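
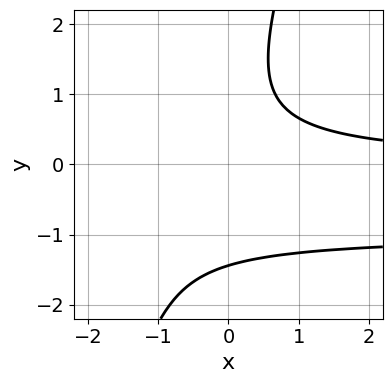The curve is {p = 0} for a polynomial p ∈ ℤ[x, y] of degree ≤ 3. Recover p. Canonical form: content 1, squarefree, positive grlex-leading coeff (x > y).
The degree is 3 — a generic line meets the curve in up to 3 points.
Reading off the gridlines: the curve avoids every integer x-axis point in the box.
These observations pin down the coefficients.

3*x*y^2 - y^3 + 3*x*y - 3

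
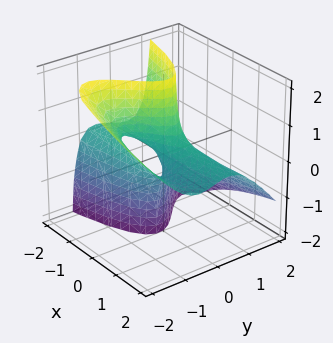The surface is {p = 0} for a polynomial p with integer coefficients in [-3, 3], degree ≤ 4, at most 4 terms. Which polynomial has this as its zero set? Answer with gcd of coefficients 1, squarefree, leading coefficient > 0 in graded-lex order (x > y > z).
First, degree: a generic line meets the surface in up to 3 points, so deg p = 3.
Next, checking where it meets the axes: it meets the y-axis at y = 0 (among the integer gridlines); every point of the z-axis in the box is on the surface; every point of the x-axis in the box is on the surface.
Finally, solving for integer coefficients yields p as stated.

3*y^3 + 3*y^2*z + 3*x*z - 2*y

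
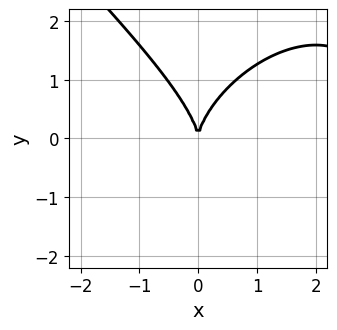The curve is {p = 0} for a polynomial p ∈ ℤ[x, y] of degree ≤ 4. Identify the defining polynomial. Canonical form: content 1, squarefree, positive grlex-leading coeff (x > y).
Degree: a generic line meets the curve in up to 3 points, so deg p = 3.
From the axis intercepts and sections: it meets the y-axis at y = 0 (among the integer gridlines); it meets the x-axis at x = 0 (among the integer gridlines).
These observations pin down the coefficients.

x^3 + y^3 - 3*x^2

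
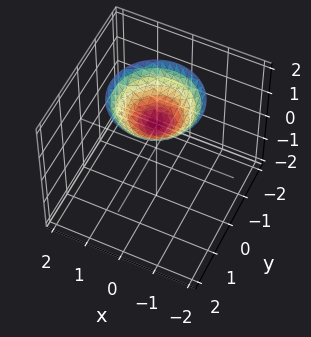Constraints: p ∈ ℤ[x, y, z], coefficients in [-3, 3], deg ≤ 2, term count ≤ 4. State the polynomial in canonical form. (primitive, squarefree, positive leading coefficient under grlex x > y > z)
2*x^2 + 2*y^2 - 3*z + 3

(a) The degree is 2 — a generic line meets the surface in up to 2 points.
(b) Symmetry: the surface is invariant under rotation about z: p = q(x² + y², z).
(c) Reading off the gridlines: no y-intercept at any integer in the box; it misses every integer gridline on the x-axis; a circular section at z = 2 has radius between 1 and 2; one z-axis crossing is at z = 1.
(d) Solving for integer coefficients yields p as stated.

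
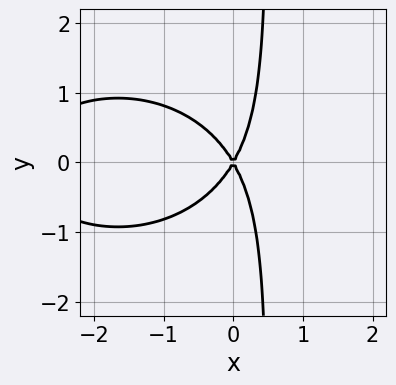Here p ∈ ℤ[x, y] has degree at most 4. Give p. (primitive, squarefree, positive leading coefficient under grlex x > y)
x^3 + 2*x*y^2 + 3*x^2 - y^2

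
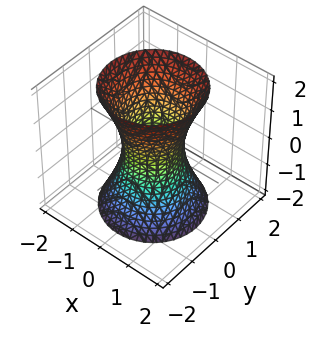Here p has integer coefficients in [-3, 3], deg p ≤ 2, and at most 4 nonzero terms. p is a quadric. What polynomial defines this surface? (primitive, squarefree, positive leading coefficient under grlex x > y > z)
3*x^2 + 3*y^2 - z^2 - 2

(a) Degree: one connected sheet with a waist; a quadric, so deg p = 2.
(b) Symmetries: rotational symmetry about the z-axis ⇒ p depends on x, y only through x² + y²; it's symmetric under z → −z, forcing even powers of z.
(c) Against the integer gridlines: a circular section at z = -2 has radius between 1 and 2; no z-intercept at any integer in the box.
(d) Assembling these constraints gives the stated polynomial.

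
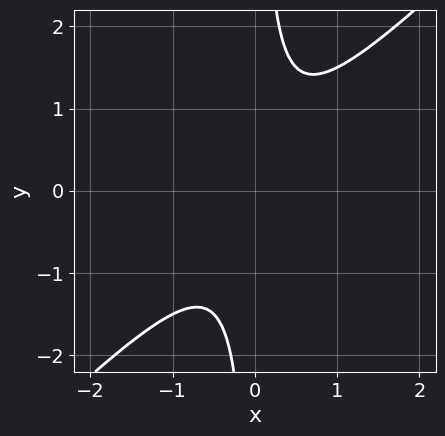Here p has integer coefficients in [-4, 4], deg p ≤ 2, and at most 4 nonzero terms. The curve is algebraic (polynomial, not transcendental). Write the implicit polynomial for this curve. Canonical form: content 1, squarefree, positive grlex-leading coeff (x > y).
2*x^2 - 2*x*y + 1

(a) deg p = 2. No degree-1 curve has this shape.
(b) Checking where it meets the axes: no y-intercept at any integer in the box; the curve avoids every integer x-axis point in the box.
(c) Together with the visible shape, these determine p as stated.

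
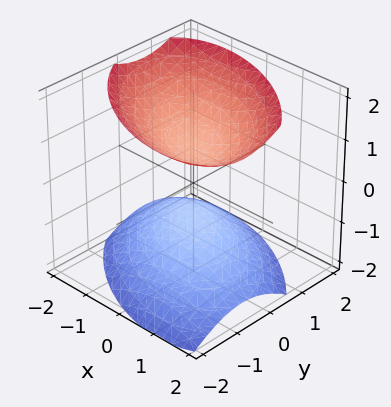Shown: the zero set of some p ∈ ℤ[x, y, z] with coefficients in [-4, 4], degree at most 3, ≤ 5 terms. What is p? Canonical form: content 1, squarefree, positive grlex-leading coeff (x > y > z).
2*x^2 + 2*x*y + 3*y^2 - 3*z^2 + 2

1. The picture has 2 separate pieces. Treating them together as one polynomial.
2. deg p = 2. A generic line meets the surface in up to 2 points.
3. Against the integer gridlines: the surface avoids every integer y-axis point in the box; no x-intercept at any integer in the box.
4. Fitting integer coefficients to these (and the overall shape) gives p.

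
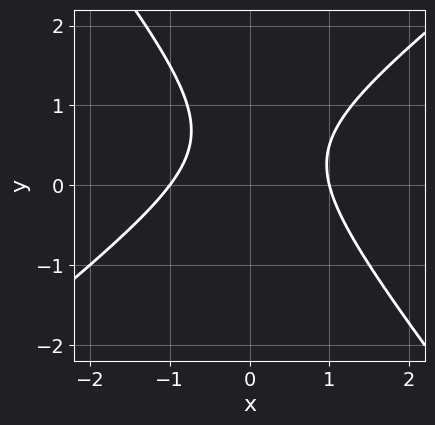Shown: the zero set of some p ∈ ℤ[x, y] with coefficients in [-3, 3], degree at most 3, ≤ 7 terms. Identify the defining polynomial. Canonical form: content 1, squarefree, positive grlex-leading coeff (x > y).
First, degree: no degree-1 curve has this shape, so deg p = 2.
Then, from the axis intercepts and sections: the curve avoids every integer y-axis point in the box; the x-axis gridline crossings are at x ∈ {-1, 1}.
Finally, solving for integer coefficients yields p as stated.

2*x^2 - x*y - 2*y^2 + 2*y - 2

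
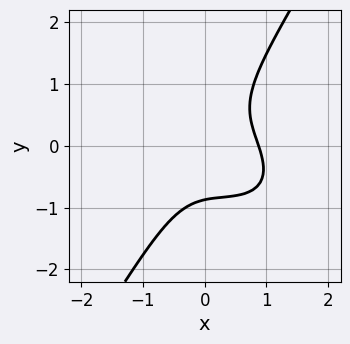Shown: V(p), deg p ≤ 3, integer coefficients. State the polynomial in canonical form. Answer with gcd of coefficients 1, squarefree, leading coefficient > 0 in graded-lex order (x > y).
3*x^3 + 3*x^2*y + 2*x*y^2 - 3*y^3 - 2

(a) The degree is 3 — the shape is more complex than any degree-2 curve.
(b) Solving for integer coefficients yields p as stated.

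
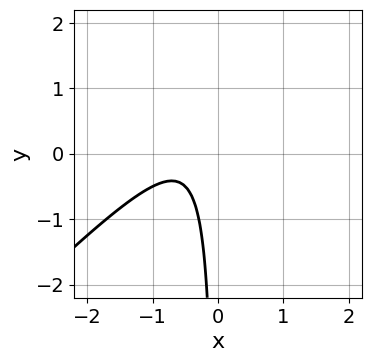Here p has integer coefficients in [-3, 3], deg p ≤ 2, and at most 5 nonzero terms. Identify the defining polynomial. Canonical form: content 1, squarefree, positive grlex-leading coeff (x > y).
(a) The degree is 2 — no degree-1 curve has this shape.
(b) Checking where it meets the axes: no x-intercept at any integer in the box; no y-intercept at any integer in the box.
(c) Solving for integer coefficients yields p as stated.

2*x^2 - 2*x*y + 2*x + 1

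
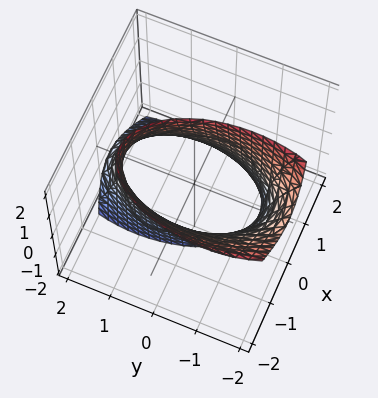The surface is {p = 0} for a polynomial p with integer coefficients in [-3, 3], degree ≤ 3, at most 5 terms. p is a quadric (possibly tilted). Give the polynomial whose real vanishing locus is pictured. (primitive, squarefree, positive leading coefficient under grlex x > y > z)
First, the degree is 2 — the shape is more complex than any degree-1 surface.
Next, checking where it meets the axes: among the integer gridlines, it crosses the x-axis at x ∈ {-1, 1}; no z-intercept at any integer in the box.
Finally, putting this together gives p.

3*x^2 + 2*x*z + y^2 + y*z - 3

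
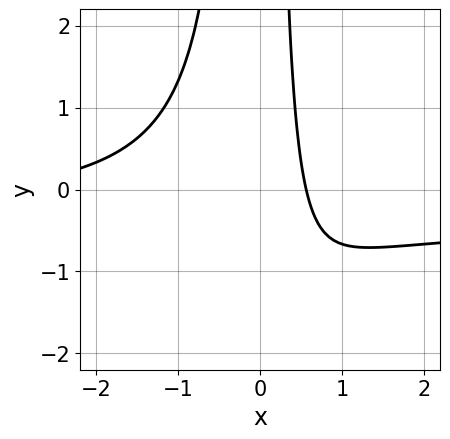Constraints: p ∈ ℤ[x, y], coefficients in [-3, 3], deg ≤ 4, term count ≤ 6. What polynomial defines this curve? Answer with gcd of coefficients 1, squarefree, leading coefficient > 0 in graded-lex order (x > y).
3*x^2*y + x^2 + 3*x - 2

(a) deg p = 3. The shape is more complex than any degree-2 curve.
(b) Observable constraints: the curve avoids every integer y-axis point in the box.
(c) Matching integer coefficients to the picture gives p.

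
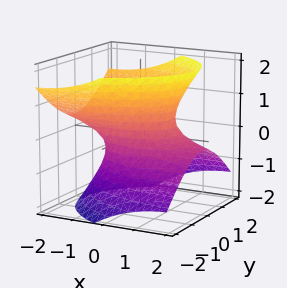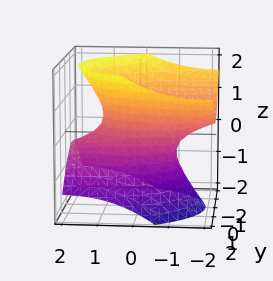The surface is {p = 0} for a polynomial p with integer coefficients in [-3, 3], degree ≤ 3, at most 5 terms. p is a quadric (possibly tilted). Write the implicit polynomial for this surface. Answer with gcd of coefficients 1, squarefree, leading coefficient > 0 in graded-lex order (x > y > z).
x^2 + 3*x*z + 3*y^2 - 3*z^2 - 2

(a) deg p = 2. The shape is more complex than any degree-1 surface.
(b) Reading off the gridlines: the surface avoids every integer z-axis point in the box.
(c) Putting this together gives p.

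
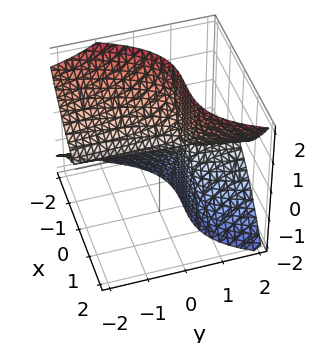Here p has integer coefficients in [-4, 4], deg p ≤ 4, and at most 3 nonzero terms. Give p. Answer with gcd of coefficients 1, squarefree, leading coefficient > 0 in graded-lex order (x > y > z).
2*x^3 - 3*y*z^2 + 2*z^2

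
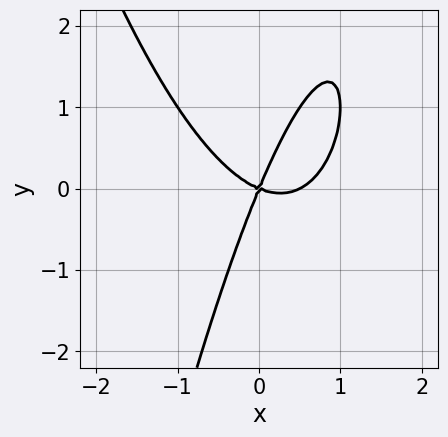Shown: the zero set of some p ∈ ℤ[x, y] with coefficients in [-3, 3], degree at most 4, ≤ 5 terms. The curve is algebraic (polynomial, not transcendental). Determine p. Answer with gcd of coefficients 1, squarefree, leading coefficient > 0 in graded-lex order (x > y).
First, degree: no degree-2 curve has this shape, so deg p = 3.
Next, from the axis intercepts and sections: it crosses the y-axis at the gridline y = 0; it meets the x-axis at x = 0 (among the integer gridlines).
Finally, assembling these constraints gives the stated polynomial.

2*x^3 - x^2 - 2*x*y + y^2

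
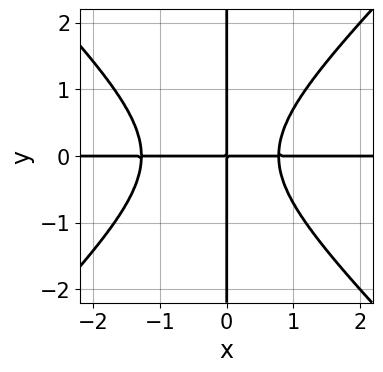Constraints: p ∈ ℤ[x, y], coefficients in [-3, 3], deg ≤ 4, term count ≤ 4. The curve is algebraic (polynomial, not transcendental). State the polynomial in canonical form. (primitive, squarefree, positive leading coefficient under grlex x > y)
2*x^3*y - 2*x*y^3 + x^2*y - 2*x*y

First, the degree is 4 — no degree-3 curve has this shape.
Next, from the visible intercepts: the visible y-axis segment lies entirely on the curve; the visible x-axis segment lies entirely on the curve.
Finally, these observations pin down the coefficients.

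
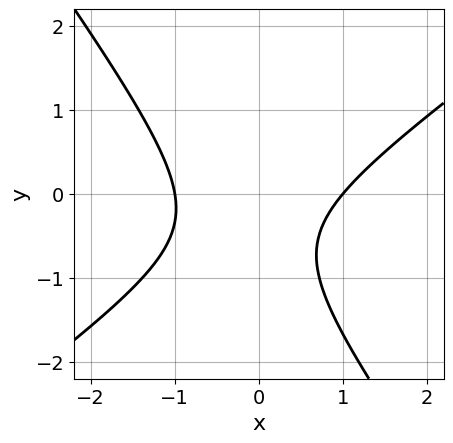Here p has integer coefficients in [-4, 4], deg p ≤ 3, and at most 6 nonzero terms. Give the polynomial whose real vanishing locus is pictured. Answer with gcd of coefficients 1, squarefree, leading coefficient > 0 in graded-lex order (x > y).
First, deg p = 2.
Next, against the integer gridlines: among the integer gridlines, it crosses the x-axis at x ∈ {-1, 1}; the curve avoids every integer y-axis point in the box.
Finally, together with the visible shape, these determine p as stated.

3*x^2 - 2*x*y - 3*y^2 - 3*y - 3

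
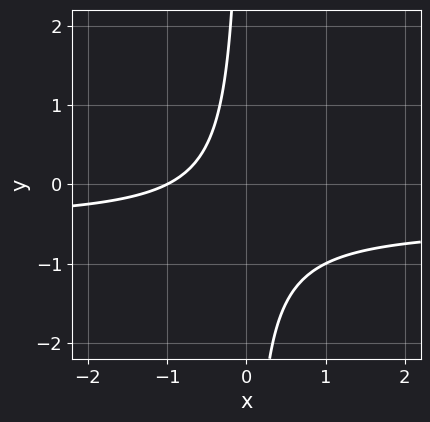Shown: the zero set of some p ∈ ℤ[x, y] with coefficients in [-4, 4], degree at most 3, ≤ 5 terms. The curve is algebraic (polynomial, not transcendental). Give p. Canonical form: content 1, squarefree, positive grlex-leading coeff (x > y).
2*x*y + x + 1

First, deg p = 2. A generic line meets the curve in up to 2 points.
Next, from the axis intercepts and sections: it meets the x-axis at x = -1 (among the integer gridlines); it misses every integer gridline on the y-axis.
Finally, these observations pin down the coefficients.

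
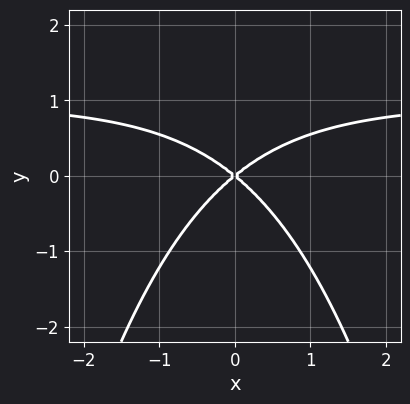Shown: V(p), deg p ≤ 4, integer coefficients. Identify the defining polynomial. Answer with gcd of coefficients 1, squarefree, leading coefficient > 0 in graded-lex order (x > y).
2*x^2*y - 2*x^2 + 3*y^2

The degree is 3 — a generic line meets the curve in up to 3 points.
Symmetries: the x ↦ −x reflection is a symmetry, so x appears only in even powers.
From the visible intercepts: one x-axis crossing is at x = 0; it meets the y-axis at y = 0 (among the integer gridlines).
Assembling these constraints gives the stated polynomial.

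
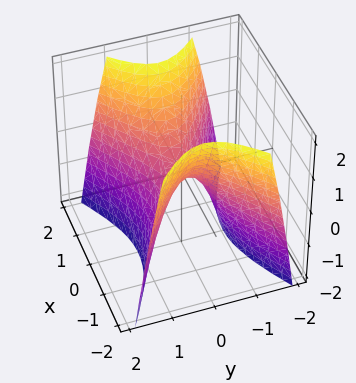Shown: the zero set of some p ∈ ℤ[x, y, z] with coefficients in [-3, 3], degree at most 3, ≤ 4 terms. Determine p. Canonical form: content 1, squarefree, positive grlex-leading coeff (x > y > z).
deg p = 2.
Symmetries: mirror symmetry x ↦ −x ⇒ only even powers of x; mirror symmetry y ↦ −y ⇒ only even powers of y.
Observable constraints: it crosses the z-axis at the gridline z = 0; it meets the x-axis at x = 0 (among the integer gridlines); one y-axis crossing is at y = 0.
These observations pin down the coefficients.

x^2 - 2*y^2 - z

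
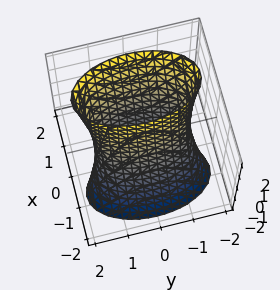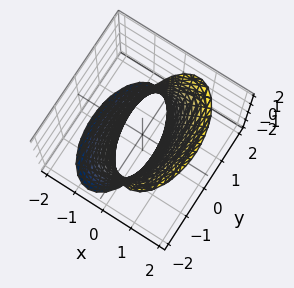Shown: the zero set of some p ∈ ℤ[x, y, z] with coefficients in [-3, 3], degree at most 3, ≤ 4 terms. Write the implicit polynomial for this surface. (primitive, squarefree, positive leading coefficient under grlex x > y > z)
3*x^2 - 2*x*z + y^2 - 2

(a) deg p = 2.
(b) From the visible intercepts: the surface avoids every integer z-axis point in the box.
(c) Together with the visible shape, these determine p as stated.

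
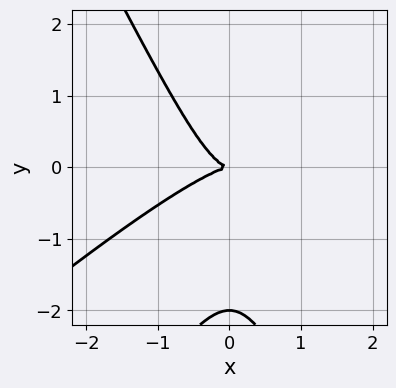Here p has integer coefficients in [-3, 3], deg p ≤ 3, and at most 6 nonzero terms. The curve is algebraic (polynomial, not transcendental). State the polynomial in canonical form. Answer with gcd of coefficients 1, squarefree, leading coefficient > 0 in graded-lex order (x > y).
2*x^3 - 3*x^2*y + y^3 + 2*y^2

(a) The degree is 3 — no degree-2 curve has this shape.
(b) Observable constraints: it meets the x-axis at x = 0 (among the integer gridlines); the y-axis gridline crossings are at y ∈ {-2, 0}.
(c) Together with the visible shape, these determine p as stated.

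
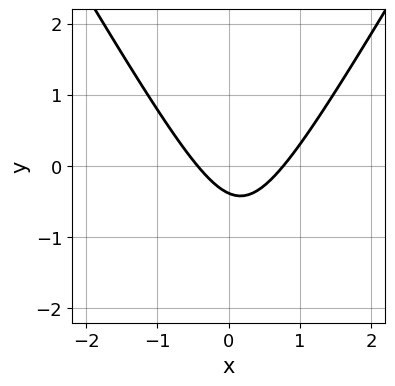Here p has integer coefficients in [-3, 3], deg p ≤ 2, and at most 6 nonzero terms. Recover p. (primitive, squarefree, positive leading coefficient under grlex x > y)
3*x^2 - y^2 - x - 3*y - 1

The degree is 2 — a generic line meets the curve in up to 2 points.
Matching integer coefficients to the picture gives p.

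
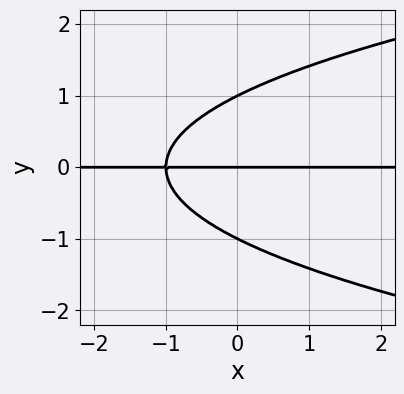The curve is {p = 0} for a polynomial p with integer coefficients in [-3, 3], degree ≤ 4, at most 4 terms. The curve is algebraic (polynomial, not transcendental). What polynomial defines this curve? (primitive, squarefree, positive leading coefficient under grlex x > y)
y^3 - x*y - y

First, the degree is 3 — the shape is more complex than any degree-2 curve.
Then, checking where it meets the axes: the visible x-axis segment lies entirely on the curve; among the integer gridlines, it crosses the y-axis at y ∈ {-1, 0, 1}.
Finally, the integer polynomial consistent with all of this is the stated p.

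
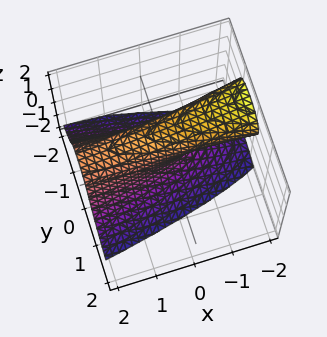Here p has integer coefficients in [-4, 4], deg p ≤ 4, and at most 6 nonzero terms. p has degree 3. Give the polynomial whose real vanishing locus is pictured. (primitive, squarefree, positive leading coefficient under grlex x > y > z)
First, degree: a generic line meets the surface in up to 3 points, so deg p = 3.
Next, checking where it meets the axes: every point of the x-axis in the box is on the surface; among the integer gridlines, it crosses the z-axis at z ∈ {-1, 0}; the y-axis gridline crossings are at y ∈ {-1, 0}.
Finally, assembling these constraints gives the stated polynomial.

z^3 + x*z + 3*y^2 + z^2 + 3*y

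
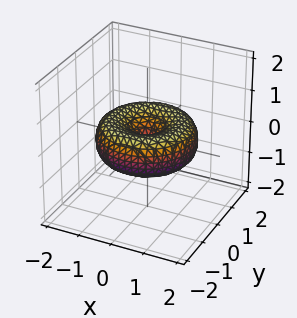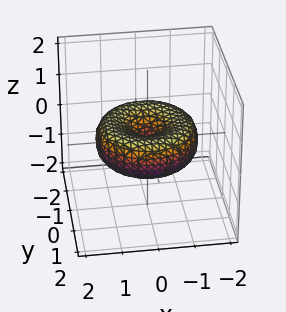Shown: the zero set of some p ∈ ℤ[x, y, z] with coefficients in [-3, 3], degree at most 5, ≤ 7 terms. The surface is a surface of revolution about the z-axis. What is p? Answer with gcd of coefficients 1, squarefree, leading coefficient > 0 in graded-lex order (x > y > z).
1. Degree: a generic line meets the surface in up to 4 points, so deg p = 4.
2. Symmetry: every cross-section ⟂ z is a circle, so x, y appear only via x² + y².
3. Against the integer gridlines: a circular section at z = 0 has radius between 1 and 2; one z-axis crossing is at z = 0.
4. Putting this together gives p.

x^4 + 2*x^2*y^2 + y^4 - 2*x^2 - 2*y^2 + 3*z^2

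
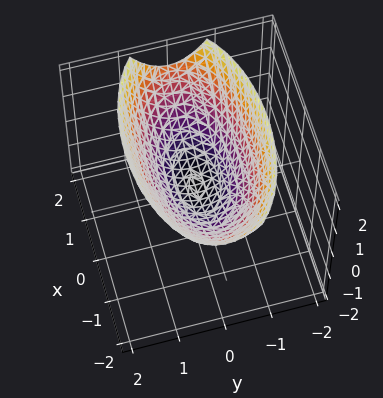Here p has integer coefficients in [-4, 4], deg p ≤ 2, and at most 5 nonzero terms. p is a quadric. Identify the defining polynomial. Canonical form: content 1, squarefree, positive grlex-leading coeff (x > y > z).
Degree: a single bowl opening along one axis; a quadric, so deg p = 2.
Symmetries: the x ↦ −x reflection is a symmetry, so x appears only in even powers; it's symmetric under y → −y, forcing even powers of y.
Reading off the gridlines: it meets the x-axis at x = 0 (among the integer gridlines); one z-axis crossing is at z = 0.
Putting this together gives p.

x^2 + 3*y^2 - 3*z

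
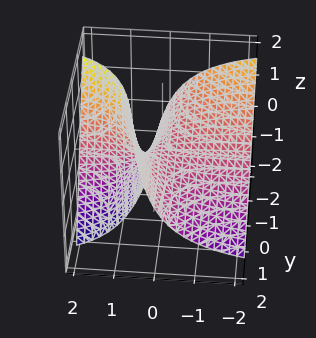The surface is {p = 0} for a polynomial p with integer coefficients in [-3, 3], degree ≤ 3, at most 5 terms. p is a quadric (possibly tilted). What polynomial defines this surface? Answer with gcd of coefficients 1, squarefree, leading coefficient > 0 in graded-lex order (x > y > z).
(a) deg p = 2. No degree-1 surface has this shape.
(b) Observable constraints: the visible y-axis segment lies entirely on the surface; one z-axis crossing is at z = 0; the visible x-axis segment lies entirely on the surface.
(c) Putting this together gives p.

x*y + x*z - z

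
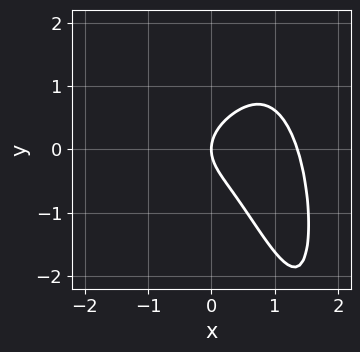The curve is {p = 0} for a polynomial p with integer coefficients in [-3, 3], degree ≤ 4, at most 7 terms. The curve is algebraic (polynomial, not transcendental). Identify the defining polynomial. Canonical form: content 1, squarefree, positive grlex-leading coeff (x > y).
3*x^4 - 3*x^3 + 2*x^2*y + 2*y^2 - 2*x

The degree is 4 — the shape is more complex than any degree-3 curve.
Checking where it meets the axes: it crosses the x-axis at the gridline x = 0; one y-axis crossing is at y = 0.
The integer polynomial consistent with all of this is the stated p.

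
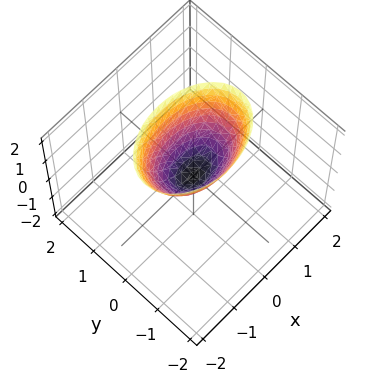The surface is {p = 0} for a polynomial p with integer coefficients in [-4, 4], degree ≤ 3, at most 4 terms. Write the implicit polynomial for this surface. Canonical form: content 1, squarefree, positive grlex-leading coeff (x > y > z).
First, the degree is 2 — a paraboloid; a quadric.
Next, symmetries: it's symmetric under x → −x, forcing even powers of x; mirror symmetry y ↦ −y ⇒ only even powers of y.
Next, from the visible intercepts: one x-axis crossing is at x = 0; it crosses the y-axis at the gridline y = 0.
Finally, together with the visible shape, these determine p as stated.

x^2 + 2*y^2 - z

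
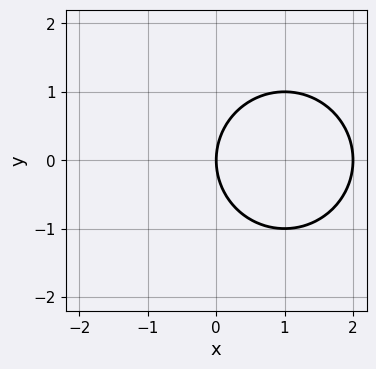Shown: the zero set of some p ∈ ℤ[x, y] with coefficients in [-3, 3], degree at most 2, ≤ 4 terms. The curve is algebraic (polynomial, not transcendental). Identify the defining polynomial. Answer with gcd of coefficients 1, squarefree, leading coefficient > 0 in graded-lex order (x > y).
x^2 + y^2 - 2*x

First, degree: a generic line meets the curve in up to 2 points, so deg p = 2.
Then, symmetries: mirror symmetry y ↦ −y ⇒ only even powers of y.
Then, from the axis intercepts and sections: the x-axis gridline crossings are at x ∈ {0, 2}; it crosses the y-axis at the gridline y = 0.
Finally, together with the visible shape, these determine p as stated.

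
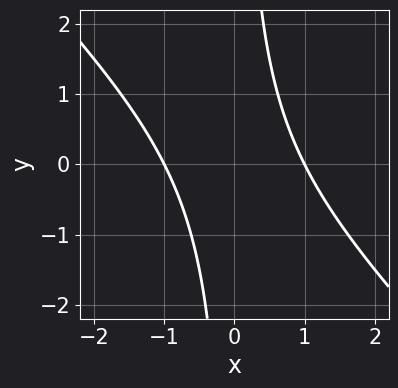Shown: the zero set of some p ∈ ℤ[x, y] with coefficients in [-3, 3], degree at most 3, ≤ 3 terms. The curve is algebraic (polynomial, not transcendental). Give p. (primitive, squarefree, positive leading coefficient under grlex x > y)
x^2 + x*y - 1

1. Degree: the shape is more complex than any degree-1 curve, so deg p = 2.
2. From the visible intercepts: among the integer gridlines, it crosses the x-axis at x ∈ {-1, 1}; no y-intercept at any integer in the box.
3. Solving for integer coefficients yields p as stated.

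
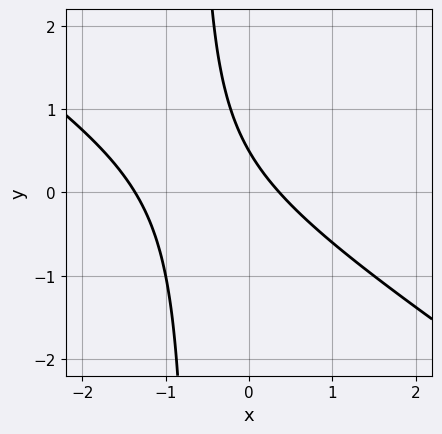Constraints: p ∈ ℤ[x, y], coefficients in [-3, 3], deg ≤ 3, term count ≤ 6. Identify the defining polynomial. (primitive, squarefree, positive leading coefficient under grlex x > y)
2*x^2 + 3*x*y + 2*x + 2*y - 1

1. Degree: the shape is more complex than any degree-1 curve, so deg p = 2.
2. Putting this together gives p.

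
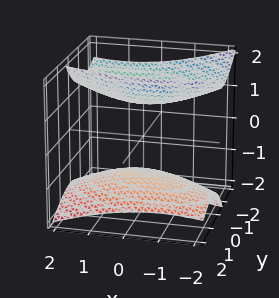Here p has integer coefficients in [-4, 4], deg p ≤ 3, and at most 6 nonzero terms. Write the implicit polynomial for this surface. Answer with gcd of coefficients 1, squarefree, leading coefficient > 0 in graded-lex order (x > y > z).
x^2 + x*y + 3*y^2 + 3*y*z - 3*z^2 + 3

First, I count 2 distinct pieces.
Then, deg p = 2.
Then, against the integer gridlines: the z-axis gridline crossings are at z ∈ {-1, 1}; it misses every integer gridline on the y-axis; no x-intercept at any integer in the box.
Finally, the integer polynomial consistent with all of this is the stated p.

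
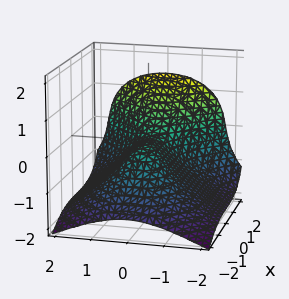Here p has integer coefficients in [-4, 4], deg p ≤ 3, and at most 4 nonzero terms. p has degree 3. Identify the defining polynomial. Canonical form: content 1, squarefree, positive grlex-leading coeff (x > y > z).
x^3 - 2*z^3 - 3*y^2 - 2*z

1. Degree: a generic line meets the surface in up to 3 points, so deg p = 3.
2. From the axis intercepts and sections: it crosses the y-axis at the gridline y = 0; it meets the z-axis at z = 0 (among the integer gridlines); it meets the x-axis at x = 0 (among the integer gridlines).
3. The integer polynomial consistent with all of this is the stated p.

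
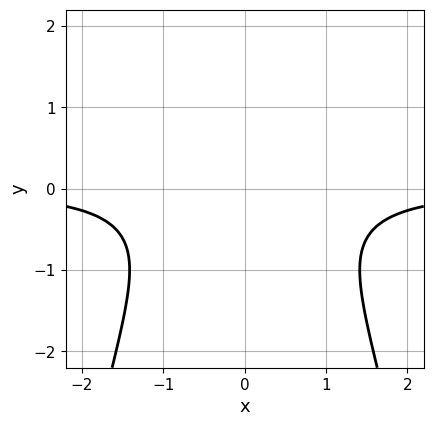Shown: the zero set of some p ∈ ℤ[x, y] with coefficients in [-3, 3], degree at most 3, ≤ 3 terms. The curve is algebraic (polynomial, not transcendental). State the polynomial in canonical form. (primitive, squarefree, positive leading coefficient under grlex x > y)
Degree: the shape is more complex than any degree-2 curve, so deg p = 3.
Symmetries: it's symmetric under x → −x, forcing even powers of x.
Reading off the gridlines: no x-intercept at any integer in the box; it misses every integer gridline on the y-axis.
Together with the visible shape, these determine p as stated.

x^2*y + y^2 + 1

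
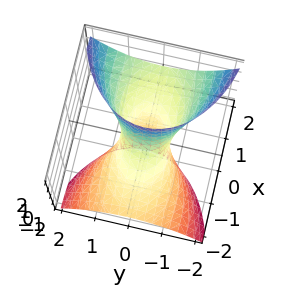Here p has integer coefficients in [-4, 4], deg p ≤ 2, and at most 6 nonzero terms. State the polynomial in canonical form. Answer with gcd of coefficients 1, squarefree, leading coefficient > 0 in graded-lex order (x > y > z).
x^2 - 3*x*z + 2*y^2 - 1

(a) The degree is 2 — the shape is more complex than any degree-1 surface.
(b) Checking where it meets the axes: among the integer gridlines, it crosses the x-axis at x ∈ {-1, 1}; the surface avoids every integer z-axis point in the box.
(c) Solving for integer coefficients yields p as stated.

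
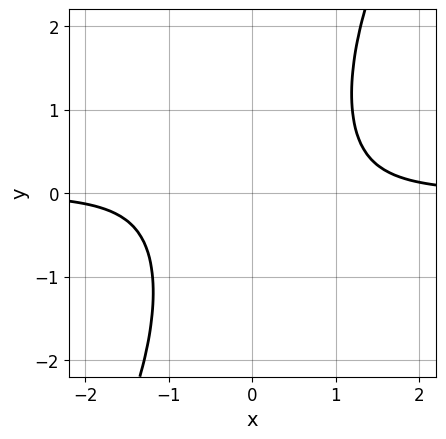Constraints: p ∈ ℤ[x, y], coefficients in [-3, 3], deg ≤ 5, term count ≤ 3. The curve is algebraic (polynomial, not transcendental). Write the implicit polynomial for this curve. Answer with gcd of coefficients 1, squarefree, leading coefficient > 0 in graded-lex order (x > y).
First, deg p = 4.
Next, against the integer gridlines: the curve avoids every integer y-axis point in the box; it misses every integer gridline on the x-axis.
Finally, assembling these constraints gives the stated polynomial.

2*x^3*y - x^2*y^2 - 2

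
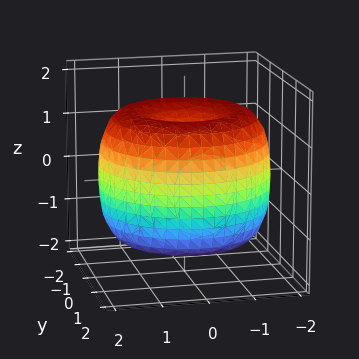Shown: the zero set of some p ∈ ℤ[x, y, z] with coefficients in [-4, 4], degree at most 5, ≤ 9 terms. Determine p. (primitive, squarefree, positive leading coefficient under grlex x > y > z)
x^4 + 2*x^2*y^2 + y^4 - 3*x^2 - 3*y^2 + 2*z^2 - 2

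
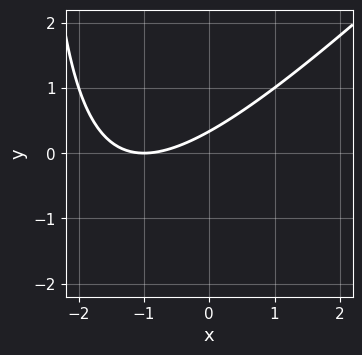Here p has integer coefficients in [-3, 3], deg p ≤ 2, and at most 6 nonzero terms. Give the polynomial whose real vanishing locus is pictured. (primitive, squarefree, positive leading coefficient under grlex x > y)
(a) Degree: the shape is more complex than any degree-1 curve, so deg p = 2.
(b) Observable constraints: it meets the x-axis at x = -1 (among the integer gridlines).
(c) The integer polynomial consistent with all of this is the stated p.

x^2 - x*y + 2*x - 3*y + 1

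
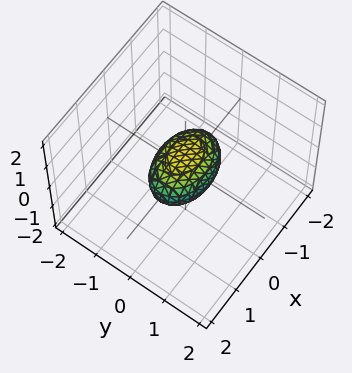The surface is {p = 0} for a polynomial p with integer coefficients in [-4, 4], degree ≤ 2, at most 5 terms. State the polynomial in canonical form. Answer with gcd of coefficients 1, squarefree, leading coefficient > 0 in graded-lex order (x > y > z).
First, deg p = 2.
Then, symmetries: mirror symmetry z ↦ −z ⇒ only even powers of z; it's symmetric under x → −x, forcing even powers of x; the y ↦ −y reflection is a symmetry, so y appears only in even powers.
Next, from the axis intercepts and sections: among the integer gridlines, it crosses the x-axis at x ∈ {-1, 1}.
Finally, matching integer coefficients to the picture gives p.

x^2 + 2*y^2 + 2*z^2 - 1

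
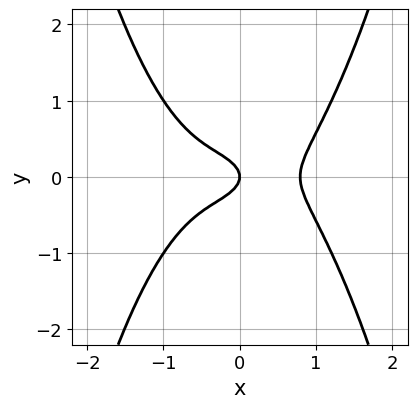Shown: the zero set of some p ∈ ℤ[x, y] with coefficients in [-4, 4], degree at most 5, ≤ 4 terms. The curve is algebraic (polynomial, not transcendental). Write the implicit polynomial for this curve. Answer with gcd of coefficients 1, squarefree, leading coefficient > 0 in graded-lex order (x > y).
2*x^4 - 3*y^2 - x

(a) The degree is 4 — the shape is more complex than any degree-3 curve.
(b) Symmetries: it's symmetric under y → −y, forcing even powers of y.
(c) Observable constraints: it crosses the x-axis at the gridline x = 0; it crosses the y-axis at the gridline y = 0.
(d) The integer polynomial consistent with all of this is the stated p.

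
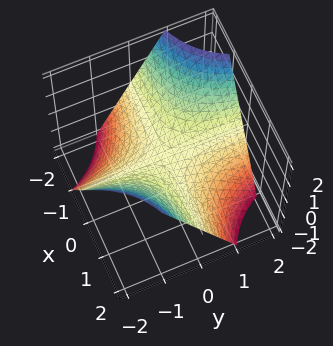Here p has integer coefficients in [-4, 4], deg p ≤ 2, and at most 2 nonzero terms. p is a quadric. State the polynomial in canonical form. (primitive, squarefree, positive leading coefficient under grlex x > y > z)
x*y + z

First, deg p = 2.
Next, observable constraints: the visible x-axis segment lies entirely on the surface; the visible y-axis segment lies entirely on the surface; it meets the z-axis at z = 0 (among the integer gridlines).
Finally, together with the visible shape, these determine p as stated.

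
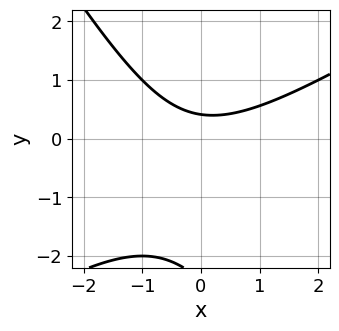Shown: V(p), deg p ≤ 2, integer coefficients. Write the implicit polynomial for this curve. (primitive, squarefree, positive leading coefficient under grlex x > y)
1. Degree: no degree-1 curve has this shape, so deg p = 2.
2. Against the integer gridlines: the curve avoids every integer x-axis point in the box.
3. Solving for integer coefficients yields p as stated.

x^2 - x*y - y^2 - 2*y + 1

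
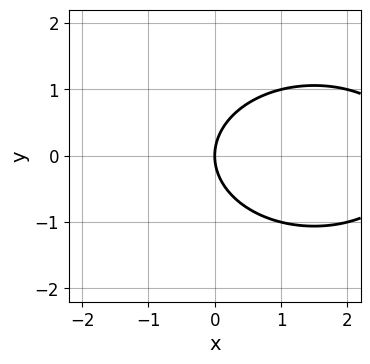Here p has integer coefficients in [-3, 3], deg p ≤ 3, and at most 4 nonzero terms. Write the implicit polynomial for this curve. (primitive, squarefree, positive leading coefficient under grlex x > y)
x^2 + 2*y^2 - 3*x

(a) deg p = 2.
(b) Symmetries: mirror symmetry y ↦ −y ⇒ only even powers of y.
(c) Reading off the gridlines: one y-axis crossing is at y = 0; it crosses the x-axis at the gridline x = 0.
(d) The integer polynomial consistent with all of this is the stated p.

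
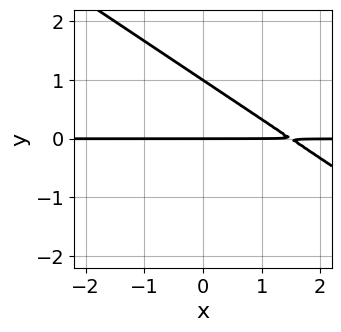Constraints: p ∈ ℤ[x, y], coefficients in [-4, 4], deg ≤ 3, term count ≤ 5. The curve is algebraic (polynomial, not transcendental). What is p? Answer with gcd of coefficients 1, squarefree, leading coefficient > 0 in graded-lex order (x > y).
2*x*y + 3*y^2 - 3*y

First, degree: the shape is more complex than any degree-1 curve, so deg p = 2.
Next, from the visible intercepts: the visible x-axis segment lies entirely on the curve; among the integer gridlines, it crosses the y-axis at y ∈ {0, 1}.
Finally, putting this together gives p.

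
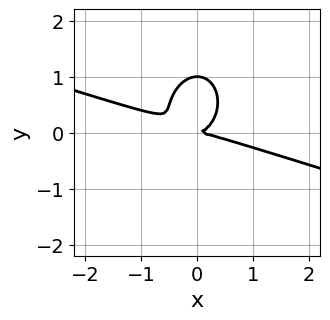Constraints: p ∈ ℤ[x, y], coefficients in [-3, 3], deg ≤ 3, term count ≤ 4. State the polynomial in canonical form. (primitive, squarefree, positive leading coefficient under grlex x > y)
1. Degree: the shape is more complex than any degree-2 curve, so deg p = 3.
2. From the visible intercepts: among the integer gridlines, it crosses the y-axis at y ∈ {0, 1}; it crosses the x-axis at the gridline x = 0.
3. Matching integer coefficients to the picture gives p.

x^3 + 3*x^2*y + 2*y^3 - 2*y^2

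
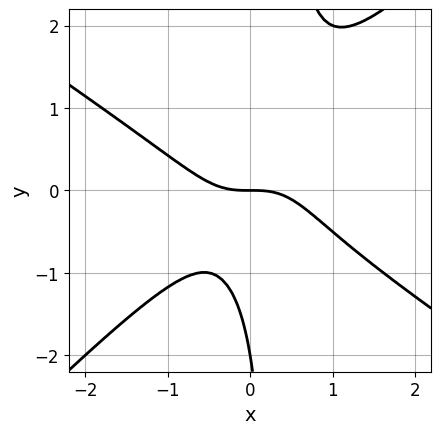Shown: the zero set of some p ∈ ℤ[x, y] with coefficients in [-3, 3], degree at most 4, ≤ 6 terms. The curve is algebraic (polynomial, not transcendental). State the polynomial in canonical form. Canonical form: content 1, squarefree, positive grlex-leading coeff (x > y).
2*x^3 + x^2*y - 3*x*y^2 + y^2 + 2*y

First, degree: a generic line meets the curve in up to 3 points, so deg p = 3.
Then, from the axis intercepts and sections: it crosses the x-axis at the gridline x = 0; among the integer gridlines, it crosses the y-axis at y ∈ {-2, 0}.
Finally, the integer polynomial consistent with all of this is the stated p.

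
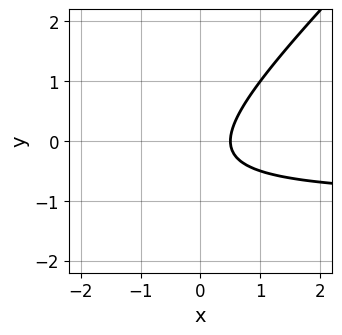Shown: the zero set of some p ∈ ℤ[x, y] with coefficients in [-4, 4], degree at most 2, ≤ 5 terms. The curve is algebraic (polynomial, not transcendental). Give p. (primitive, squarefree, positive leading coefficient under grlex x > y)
2*x*y - 2*y^2 + 2*x - y - 1

1. deg p = 2.
2. Reading off the gridlines: no y-intercept at any integer in the box.
3. These observations pin down the coefficients.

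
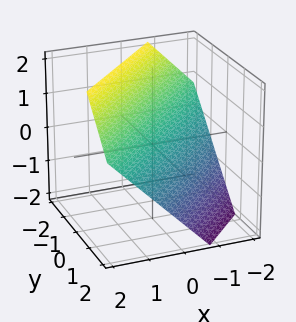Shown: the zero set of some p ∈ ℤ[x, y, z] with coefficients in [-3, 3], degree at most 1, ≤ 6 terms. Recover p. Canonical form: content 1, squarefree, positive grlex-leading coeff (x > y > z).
(a) deg p = 1. Every cross-section is a straight line — this is a plane.
(b) Solving for integer coefficients yields p as stated.

3*x - 3*y - 3*z + 2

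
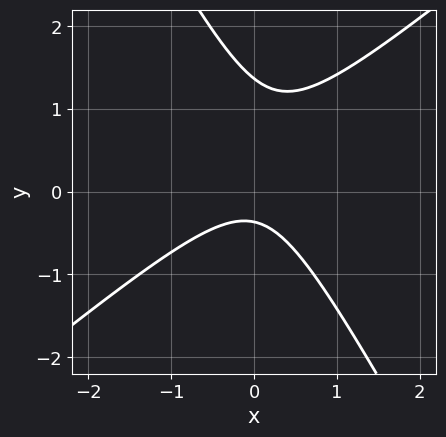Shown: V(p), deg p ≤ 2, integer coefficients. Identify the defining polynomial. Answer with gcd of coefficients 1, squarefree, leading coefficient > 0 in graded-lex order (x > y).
1. Degree: no degree-1 curve has this shape, so deg p = 2.
2. Against the integer gridlines: it misses every integer gridline on the x-axis.
3. These observations pin down the coefficients.

3*x^2 - 2*x*y - 2*y^2 + 2*y + 1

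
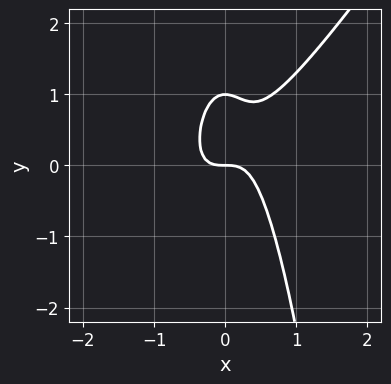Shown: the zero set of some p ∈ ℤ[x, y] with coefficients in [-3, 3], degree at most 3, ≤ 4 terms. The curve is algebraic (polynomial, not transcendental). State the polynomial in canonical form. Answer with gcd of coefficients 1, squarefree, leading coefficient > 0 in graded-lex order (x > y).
3*x^3 - 2*x^2*y - y^2 + y

(a) Degree: a generic line meets the curve in up to 3 points, so deg p = 3.
(b) Observable constraints: one x-axis crossing is at x = 0; the y-axis gridline crossings are at y ∈ {0, 1}.
(c) Putting this together gives p.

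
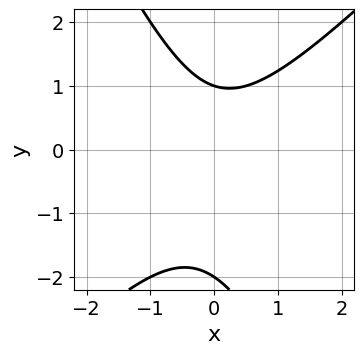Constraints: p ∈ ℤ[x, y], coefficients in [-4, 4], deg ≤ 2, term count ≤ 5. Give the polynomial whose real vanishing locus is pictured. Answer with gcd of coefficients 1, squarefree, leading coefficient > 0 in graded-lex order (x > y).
2*x^2 - x*y - y^2 - y + 2

1. Degree: no degree-1 curve has this shape, so deg p = 2.
2. Against the integer gridlines: among the integer gridlines, it crosses the y-axis at y ∈ {-2, 1}; the curve avoids every integer x-axis point in the box.
3. Matching integer coefficients to the picture gives p.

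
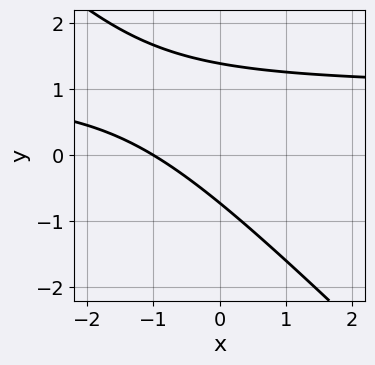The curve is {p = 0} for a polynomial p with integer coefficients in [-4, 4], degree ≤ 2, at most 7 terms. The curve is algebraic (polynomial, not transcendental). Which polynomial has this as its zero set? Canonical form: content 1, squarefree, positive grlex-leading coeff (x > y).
(a) The degree is 2 — a generic line meets the curve in up to 2 points.
(b) From the visible intercepts: one x-axis crossing is at x = -1.
(c) Together with the visible shape, these determine p as stated.

3*x*y + 3*y^2 - 3*x - 2*y - 3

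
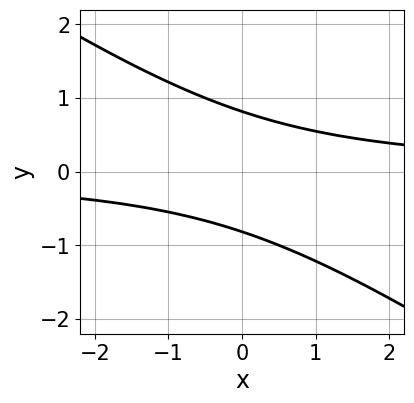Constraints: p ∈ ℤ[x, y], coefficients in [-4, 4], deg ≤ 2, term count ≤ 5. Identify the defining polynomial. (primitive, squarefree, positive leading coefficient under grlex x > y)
2*x*y + 3*y^2 - 2

First, degree: a generic line meets the curve in up to 2 points, so deg p = 2.
Next, from the axis intercepts and sections: it misses every integer gridline on the x-axis.
Finally, putting this together gives p.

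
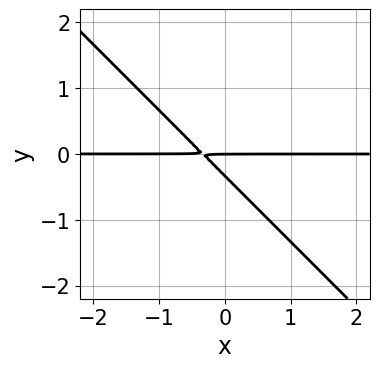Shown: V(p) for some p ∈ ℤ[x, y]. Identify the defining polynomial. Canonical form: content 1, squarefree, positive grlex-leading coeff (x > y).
3*x*y + 3*y^2 + y

(a) The degree is 2 — a generic line meets the curve in up to 2 points.
(b) Checking where it meets the axes: every point of the x-axis in the box is on the curve; it meets the y-axis at y = 0 (among the integer gridlines).
(c) Together with the visible shape, these determine p as stated.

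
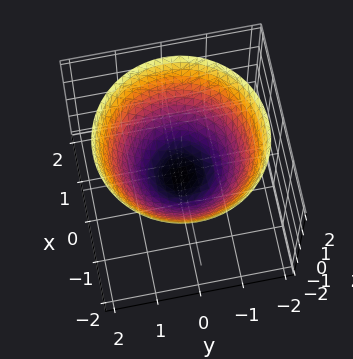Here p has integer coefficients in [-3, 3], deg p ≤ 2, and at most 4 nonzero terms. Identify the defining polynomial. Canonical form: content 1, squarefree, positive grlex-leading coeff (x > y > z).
2*x^2 + 2*y^2 - 3*z - 1

(a) deg p = 2.
(b) Symmetry: the surface is invariant under rotation about z: p = q(x² + y², z).
(c) Against the integer gridlines: a circular section at z = 0 has radius between 0 and 1.
(d) Matching integer coefficients to the picture gives p.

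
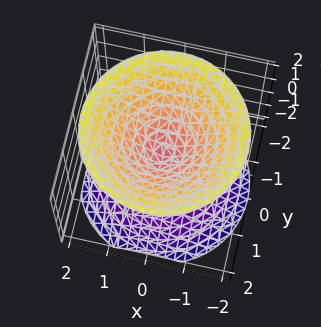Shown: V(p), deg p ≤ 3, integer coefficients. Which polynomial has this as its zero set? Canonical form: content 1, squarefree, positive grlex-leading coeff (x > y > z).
x^2 + y^2 - z^2

First, I count 2 distinct pieces.
Then, the degree is 2 — a double cone through the origin; a quadric.
Then, symmetries: the z ↦ −z reflection is a symmetry, so z appears only in even powers; rotational symmetry about the z-axis ⇒ p depends on x, y only through x² + y².
Next, observable constraints: a circular section at z = 1 has radius exactly 1; it crosses the z-axis at the gridline z = 0; one y-axis crossing is at y = 0.
Finally, matching integer coefficients to the picture gives p.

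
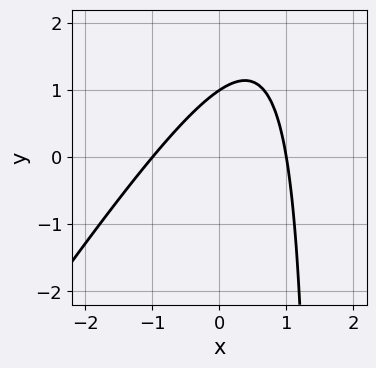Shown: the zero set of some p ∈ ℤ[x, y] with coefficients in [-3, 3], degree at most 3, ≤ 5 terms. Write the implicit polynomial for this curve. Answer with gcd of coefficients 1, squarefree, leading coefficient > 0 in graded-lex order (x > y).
3*x^2 - 2*x*y + 3*y - 3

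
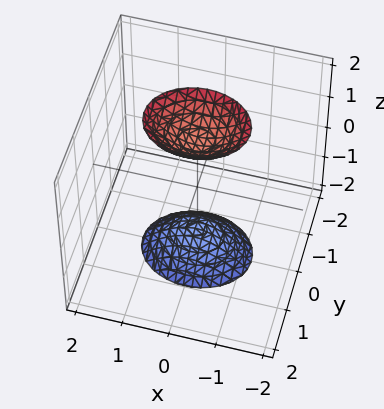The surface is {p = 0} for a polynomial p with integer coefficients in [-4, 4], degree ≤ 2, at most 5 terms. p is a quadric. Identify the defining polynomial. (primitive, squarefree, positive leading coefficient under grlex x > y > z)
2*x^2 + 3*y^2 - z^2 + 2

1. There are 2 components.
2. Degree: two separate bowl-shaped sheets opening away from each other; a quadric, so deg p = 2.
3. Symmetries: the z ↦ −z reflection is a symmetry, so z appears only in even powers; mirror symmetry y ↦ −y ⇒ only even powers of y; it's symmetric under x → −x, forcing even powers of x.
4. Reading off the gridlines: the surface avoids every integer y-axis point in the box; it misses every integer gridline on the x-axis.
5. Matching integer coefficients to the picture gives p.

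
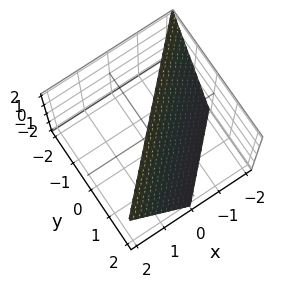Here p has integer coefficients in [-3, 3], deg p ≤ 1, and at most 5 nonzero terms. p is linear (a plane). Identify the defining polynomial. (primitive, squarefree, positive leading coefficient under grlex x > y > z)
1. Degree: the surface is flat (a plane), so deg p = 1.
2. Against the integer gridlines: it crosses the y-axis at the gridline y = 1; it crosses the x-axis at the gridline x = -1; one z-axis crossing is at z = 2.
3. Together with the visible shape, these determine p as stated.

2*x - 2*y - z + 2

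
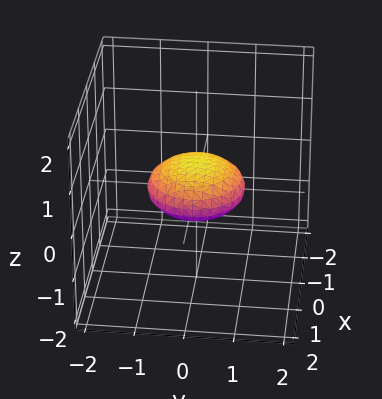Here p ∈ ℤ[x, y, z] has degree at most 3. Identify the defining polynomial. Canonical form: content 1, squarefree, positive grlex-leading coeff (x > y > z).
x^2 + y^2 + 3*z^2 - 1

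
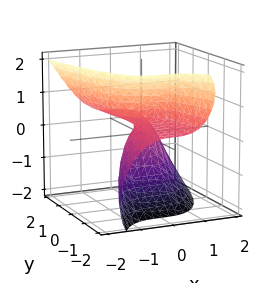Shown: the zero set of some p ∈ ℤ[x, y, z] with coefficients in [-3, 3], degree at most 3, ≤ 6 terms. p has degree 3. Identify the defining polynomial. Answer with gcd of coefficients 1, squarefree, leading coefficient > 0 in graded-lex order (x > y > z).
Degree: the shape is more complex than any degree-2 surface, so deg p = 3.
Reading off the gridlines: one z-axis crossing is at z = 0; one y-axis crossing is at y = 0.
Solving for integer coefficients yields p as stated.

2*x^3 + z^3 + 3*y*z - y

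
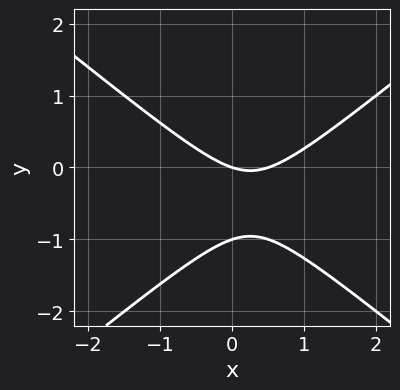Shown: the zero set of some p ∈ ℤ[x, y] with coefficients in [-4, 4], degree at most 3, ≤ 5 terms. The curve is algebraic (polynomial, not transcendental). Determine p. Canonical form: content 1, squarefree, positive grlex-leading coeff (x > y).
2*x^2 - 3*y^2 - x - 3*y

(a) Degree: no degree-1 curve has this shape, so deg p = 2.
(b) Reading off the gridlines: it meets the x-axis at x = 0 (among the integer gridlines); among the integer gridlines, it crosses the y-axis at y ∈ {-1, 0}.
(c) Matching integer coefficients to the picture gives p.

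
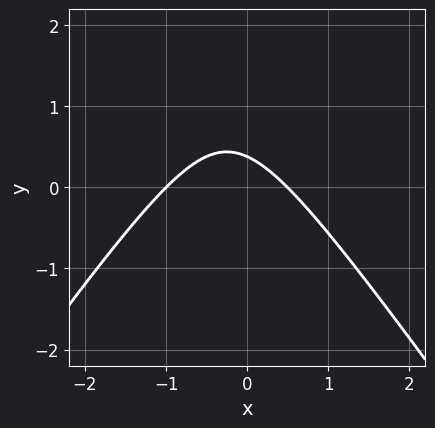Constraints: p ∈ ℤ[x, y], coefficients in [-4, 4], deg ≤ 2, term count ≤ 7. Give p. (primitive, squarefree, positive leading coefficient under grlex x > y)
Degree: the shape is more complex than any degree-1 curve, so deg p = 2.
Checking where it meets the axes: one x-axis crossing is at x = -1.
The integer polynomial consistent with all of this is the stated p.

2*x^2 - y^2 + x + 3*y - 1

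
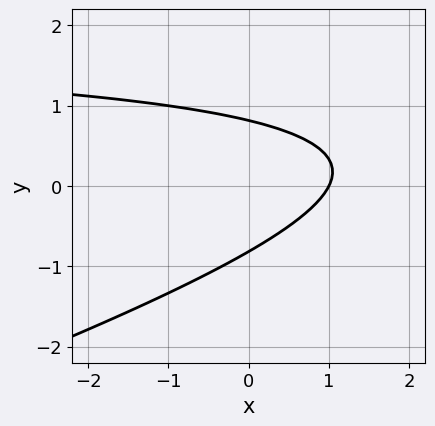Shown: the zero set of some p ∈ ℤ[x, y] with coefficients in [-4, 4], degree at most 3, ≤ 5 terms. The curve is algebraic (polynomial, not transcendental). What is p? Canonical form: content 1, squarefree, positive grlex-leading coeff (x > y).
x*y - 3*y^2 - 2*x + 2

1. The degree is 2 — no degree-1 curve has this shape.
2. Checking where it meets the axes: it meets the x-axis at x = 1 (among the integer gridlines).
3. These observations pin down the coefficients.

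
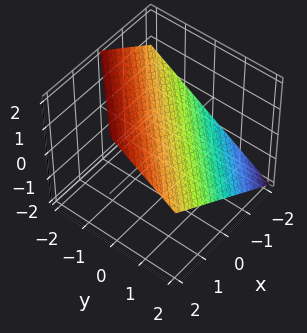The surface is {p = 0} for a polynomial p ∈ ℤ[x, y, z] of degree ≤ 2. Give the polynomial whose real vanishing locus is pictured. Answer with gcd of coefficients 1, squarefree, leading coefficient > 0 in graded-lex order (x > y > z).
First, degree: every cross-section is a straight line — this is a plane, so deg p = 1.
Next, from the visible intercepts: one y-axis crossing is at y = 1; it meets the x-axis at x = -1 (among the integer gridlines).
Finally, fitting integer coefficients to these (and the overall shape) gives p.

2*x - 2*y - 3*z + 2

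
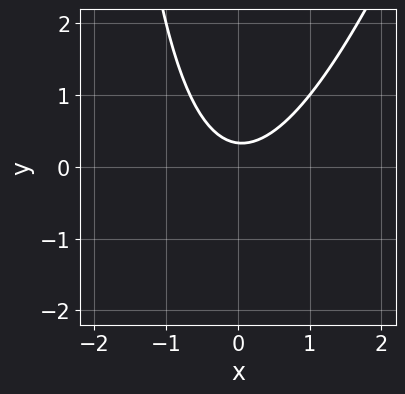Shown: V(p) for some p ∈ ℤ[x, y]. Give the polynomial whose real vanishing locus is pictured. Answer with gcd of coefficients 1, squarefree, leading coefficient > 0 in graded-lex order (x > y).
3*x^2 - x*y - 3*y + 1

(a) Degree: a generic line meets the curve in up to 2 points, so deg p = 2.
(b) From the axis intercepts and sections: it misses every integer gridline on the x-axis.
(c) Assembling these constraints gives the stated polynomial.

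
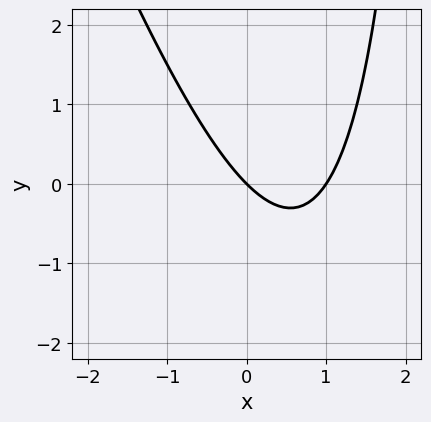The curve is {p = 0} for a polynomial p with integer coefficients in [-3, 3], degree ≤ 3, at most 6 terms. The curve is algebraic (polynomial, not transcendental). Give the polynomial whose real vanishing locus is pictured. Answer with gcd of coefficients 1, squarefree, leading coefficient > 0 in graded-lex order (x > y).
Degree: a generic line meets the curve in up to 2 points, so deg p = 2.
Reading off the gridlines: among the integer gridlines, it crosses the x-axis at x ∈ {0, 1}; it meets the y-axis at y = 0 (among the integer gridlines).
Matching integer coefficients to the picture gives p.

3*x^2 + x*y - 3*x - 3*y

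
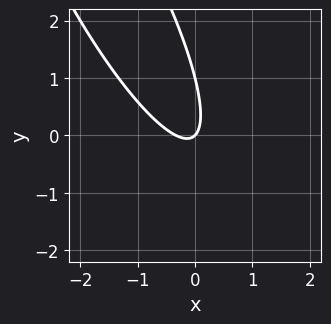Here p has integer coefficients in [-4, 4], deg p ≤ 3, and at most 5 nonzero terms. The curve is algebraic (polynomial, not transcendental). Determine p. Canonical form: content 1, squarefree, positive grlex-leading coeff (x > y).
3*x^2 + 3*x*y + y^2 + x - y

(a) Degree: the shape is more complex than any degree-1 curve, so deg p = 2.
(b) Against the integer gridlines: it crosses the x-axis at the gridline x = 0; among the integer gridlines, it crosses the y-axis at y ∈ {0, 1}.
(c) Together with the visible shape, these determine p as stated.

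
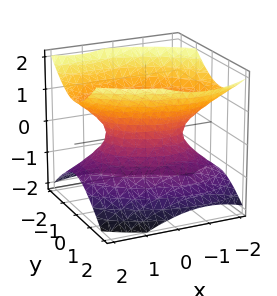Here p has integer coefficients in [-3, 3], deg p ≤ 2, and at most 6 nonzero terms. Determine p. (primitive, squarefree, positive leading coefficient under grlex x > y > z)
x^2 + x*y + 2*y^2 - 2*z^2 - 1

The degree is 2 — the shape is more complex than any degree-1 surface.
Reading off the gridlines: no z-intercept at any integer in the box; among the integer gridlines, it crosses the x-axis at x ∈ {-1, 1}.
These observations pin down the coefficients.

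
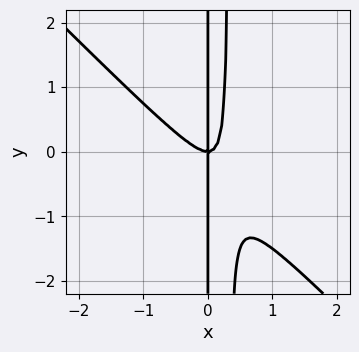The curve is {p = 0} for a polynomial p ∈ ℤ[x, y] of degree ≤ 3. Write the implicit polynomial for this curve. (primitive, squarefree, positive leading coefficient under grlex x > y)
Degree: a generic line meets the curve in up to 3 points, so deg p = 3.
Checking where it meets the axes: it meets the x-axis at x = 0 (among the integer gridlines); the visible y-axis segment lies entirely on the curve.
Putting this together gives p.

3*x^3 + 3*x^2*y - x*y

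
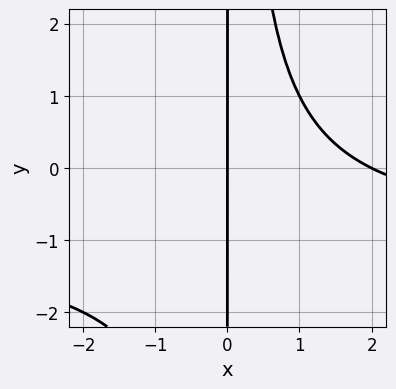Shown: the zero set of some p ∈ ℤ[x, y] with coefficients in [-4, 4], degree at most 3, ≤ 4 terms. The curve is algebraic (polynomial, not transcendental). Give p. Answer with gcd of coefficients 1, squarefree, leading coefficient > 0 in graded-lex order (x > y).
x^2*y + x^2 - 2*x

(a) The degree is 3 — no degree-2 curve has this shape.
(b) From the axis intercepts and sections: every point of the y-axis in the box is on the curve; the x-axis gridline crossings are at x ∈ {0, 2}.
(c) Solving for integer coefficients yields p as stated.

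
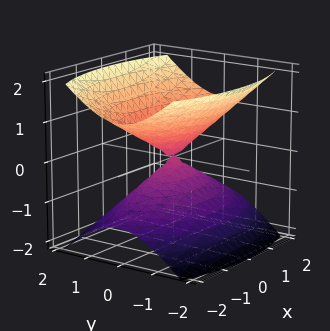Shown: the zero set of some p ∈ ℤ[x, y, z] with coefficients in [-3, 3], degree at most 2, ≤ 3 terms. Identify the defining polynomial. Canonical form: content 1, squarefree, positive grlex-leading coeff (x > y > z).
First, there are 2 components. Treating them together as one polynomial.
Next, the degree is 2 — two nappes meeting at a single point; a quadric.
Next, symmetries: mirror symmetry x ↦ −x ⇒ only even powers of x; it's symmetric under y → −y, forcing even powers of y; mirror symmetry z ↦ −z ⇒ only even powers of z.
Then, observable constraints: it crosses the y-axis at the gridline y = 0; one x-axis crossing is at x = 0.
Finally, putting this together gives p.

x^2 + 3*y^2 - 3*z^2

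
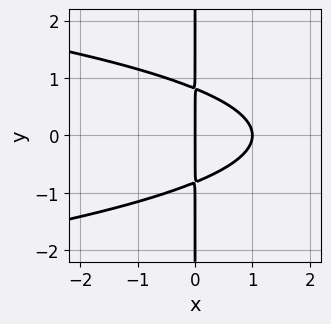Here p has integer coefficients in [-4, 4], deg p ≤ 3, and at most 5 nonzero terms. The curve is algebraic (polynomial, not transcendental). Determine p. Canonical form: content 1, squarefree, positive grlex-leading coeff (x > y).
(a) deg p = 3.
(b) Symmetries: mirror symmetry y ↦ −y ⇒ only even powers of y.
(c) From the axis intercepts and sections: among the integer gridlines, it crosses the x-axis at x ∈ {0, 1}; every point of the y-axis in the box is on the curve.
(d) Matching integer coefficients to the picture gives p.

3*x*y^2 + 2*x^2 - 2*x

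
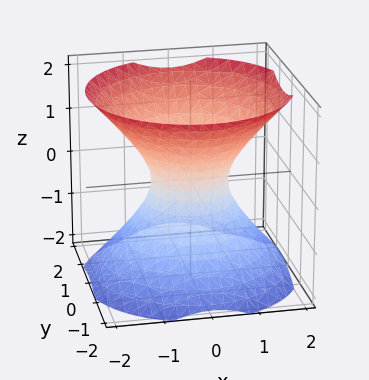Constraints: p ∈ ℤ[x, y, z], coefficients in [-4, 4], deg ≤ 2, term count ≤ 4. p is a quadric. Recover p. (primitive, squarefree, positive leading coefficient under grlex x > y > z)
3*x^2 + 3*y^2 - 3*z^2 - 2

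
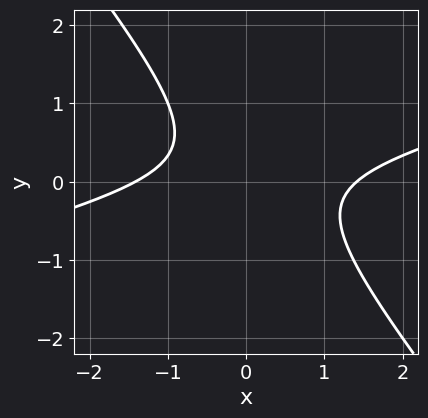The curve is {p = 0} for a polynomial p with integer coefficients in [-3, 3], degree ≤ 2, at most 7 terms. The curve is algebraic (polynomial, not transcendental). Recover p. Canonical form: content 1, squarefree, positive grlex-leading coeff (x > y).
x^2 - 3*x*y - 3*y^2 + y - 2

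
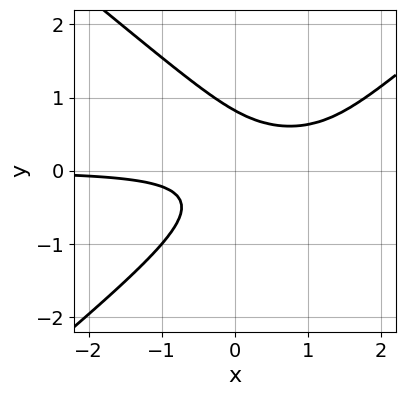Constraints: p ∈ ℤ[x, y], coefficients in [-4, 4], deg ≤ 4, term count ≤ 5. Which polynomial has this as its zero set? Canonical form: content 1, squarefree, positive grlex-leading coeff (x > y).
2*x^2*y - 3*y^3 - 3*x*y + y^2 + 1

(a) deg p = 3.
(b) From the axis intercepts and sections: it misses every integer gridline on the x-axis.
(c) Assembling these constraints gives the stated polynomial.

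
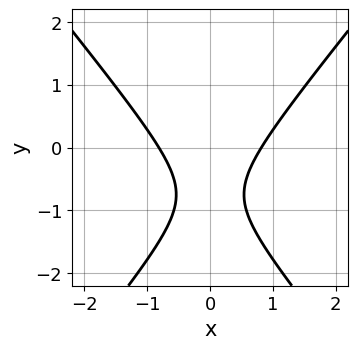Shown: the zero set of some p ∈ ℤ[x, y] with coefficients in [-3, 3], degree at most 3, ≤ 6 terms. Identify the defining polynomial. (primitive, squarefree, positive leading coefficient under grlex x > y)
The degree is 2 — a generic line meets the curve in up to 2 points.
Symmetries: it's symmetric under x → −x, forcing even powers of x.
Reading off the gridlines: no y-intercept at any integer in the box.
Putting this together gives p.

3*x^2 - 2*y^2 - 3*y - 2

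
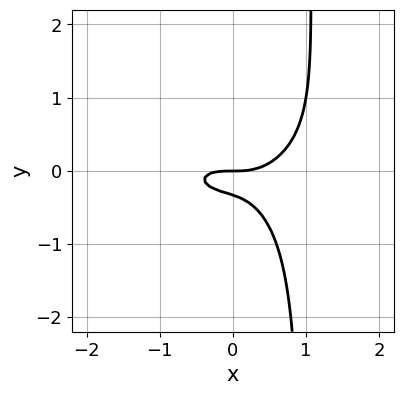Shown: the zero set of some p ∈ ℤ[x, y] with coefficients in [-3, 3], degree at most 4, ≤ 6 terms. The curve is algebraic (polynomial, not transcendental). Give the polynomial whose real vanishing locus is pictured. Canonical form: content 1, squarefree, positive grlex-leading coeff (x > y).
x^3 + 3*x*y^2 - 3*y^2 - y

First, the degree is 3 — no degree-2 curve has this shape.
Then, observable constraints: one x-axis crossing is at x = 0; one y-axis crossing is at y = 0.
Finally, fitting integer coefficients to these (and the overall shape) gives p.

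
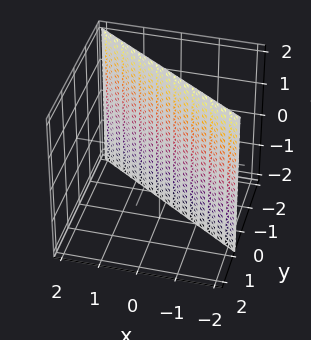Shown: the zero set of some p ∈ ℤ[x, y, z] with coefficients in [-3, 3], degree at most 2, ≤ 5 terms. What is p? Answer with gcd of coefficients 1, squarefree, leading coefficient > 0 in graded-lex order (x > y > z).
2*x + 3*y + 2

1. deg p = 1. The surface is flat (a plane).
2. From the visible intercepts: it misses every integer gridline on the z-axis; it crosses the x-axis at the gridline x = -1.
3. Together with the visible shape, these determine p as stated.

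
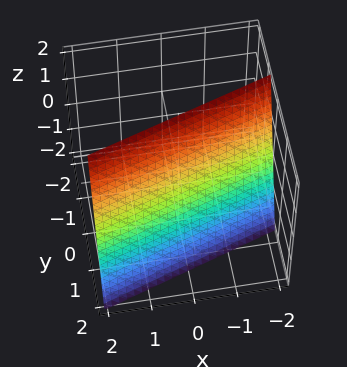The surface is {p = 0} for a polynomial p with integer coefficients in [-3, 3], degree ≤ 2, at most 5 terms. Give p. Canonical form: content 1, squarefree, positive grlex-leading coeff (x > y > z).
The degree is 1 — every cross-section is a straight line — this is a plane.
From the visible intercepts: it crosses the z-axis at the gridline z = 2; one x-axis crossing is at x = -2.
Solving for integer coefficients yields p as stated.

x - 3*y - z + 2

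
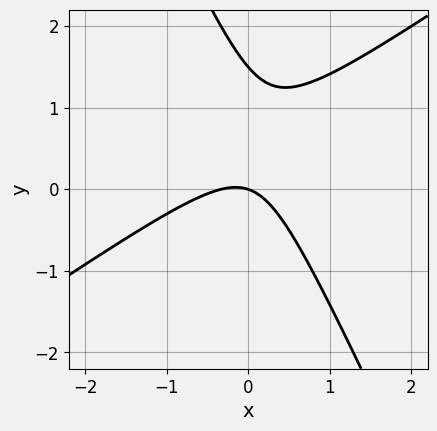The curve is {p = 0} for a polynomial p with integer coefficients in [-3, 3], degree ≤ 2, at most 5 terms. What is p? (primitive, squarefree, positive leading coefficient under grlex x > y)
3*x^2 - 3*x*y - 2*y^2 + x + 3*y

Degree: no degree-1 curve has this shape, so deg p = 2.
Reading off the gridlines: it crosses the x-axis at the gridline x = 0; it meets the y-axis at y = 0 (among the integer gridlines).
These observations pin down the coefficients.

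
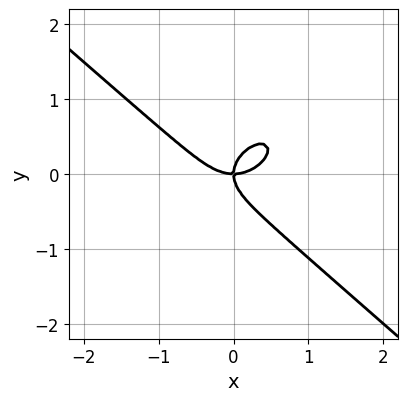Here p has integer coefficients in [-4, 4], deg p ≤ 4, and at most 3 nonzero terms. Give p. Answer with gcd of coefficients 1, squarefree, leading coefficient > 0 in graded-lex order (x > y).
First, degree: no degree-2 curve has this shape, so deg p = 3.
Next, checking where it meets the axes: one x-axis crossing is at x = 0; one y-axis crossing is at y = 0.
Finally, the integer polynomial consistent with all of this is the stated p.

2*x^3 + 3*y^3 - 2*x*y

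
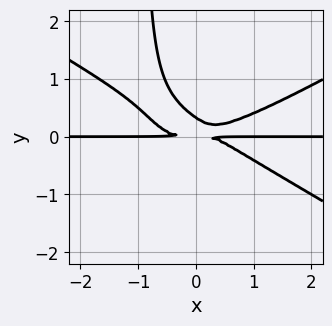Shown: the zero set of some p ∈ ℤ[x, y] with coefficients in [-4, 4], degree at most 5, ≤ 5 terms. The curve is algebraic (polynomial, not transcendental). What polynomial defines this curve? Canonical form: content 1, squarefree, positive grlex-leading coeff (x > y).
x^3*y - 3*x*y^3 - x*y^2 - 3*y^3 + y^2

(a) deg p = 4. The shape is more complex than any degree-3 curve.
(b) From the axis intercepts and sections: the visible x-axis segment lies entirely on the curve.
(c) Together with the visible shape, these determine p as stated.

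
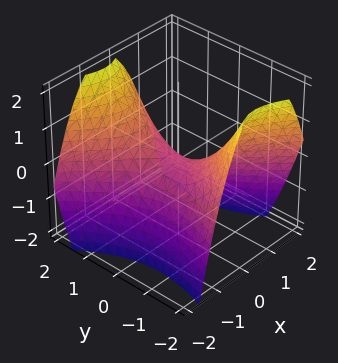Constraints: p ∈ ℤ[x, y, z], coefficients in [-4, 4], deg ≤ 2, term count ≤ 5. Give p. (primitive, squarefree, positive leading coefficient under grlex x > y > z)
2*x^2 + x*y - y^2 + 2*z

(a) The degree is 2 — a generic line meets the surface in up to 2 points.
(b) From the axis intercepts and sections: it meets the z-axis at z = 0 (among the integer gridlines); it crosses the x-axis at the gridline x = 0.
(c) Solving for integer coefficients yields p as stated.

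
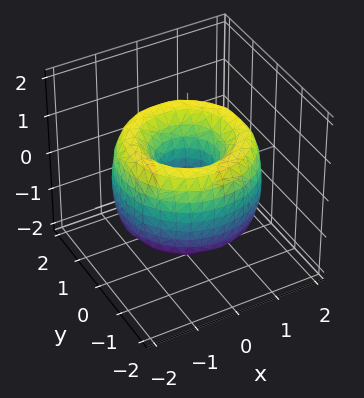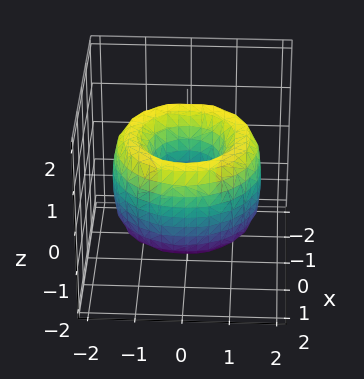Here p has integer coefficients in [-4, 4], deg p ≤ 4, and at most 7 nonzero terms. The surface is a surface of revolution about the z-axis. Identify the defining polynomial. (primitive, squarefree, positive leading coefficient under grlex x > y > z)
(a) The degree is 4 — the shape is more complex than any degree-3 surface.
(b) Symmetries: rotational symmetry about the z-axis ⇒ p depends on x, y only through x² + y².
(c) From the visible intercepts: the surface avoids every integer z-axis point in the box; a circular section at z = 1 has radius exactly 1.
(d) Fitting integer coefficients to these (and the overall shape) gives p.

x^4 + 2*x^2*y^2 + y^4 - 3*x^2 - 3*y^2 + z^2 + 1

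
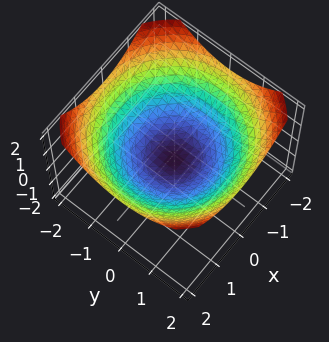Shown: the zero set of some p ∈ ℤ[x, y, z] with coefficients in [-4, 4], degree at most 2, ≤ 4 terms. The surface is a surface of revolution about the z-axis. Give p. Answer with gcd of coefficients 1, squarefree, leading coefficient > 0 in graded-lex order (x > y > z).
1. Degree: the shape is more complex than any degree-1 surface, so deg p = 2.
2. Symmetry: the z-axis is an axis of rotation, so x and y enter only as x² + y².
3. Observable constraints: a circular section at z = 0 has radius exactly 1; among the integer gridlines, it crosses the x-axis at x ∈ {-1, 1}.
4. These observations pin down the coefficients.

x^2 + y^2 - 3*z - 1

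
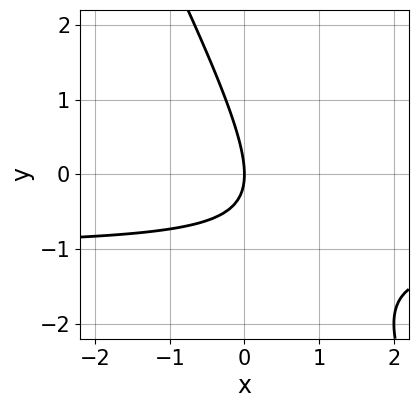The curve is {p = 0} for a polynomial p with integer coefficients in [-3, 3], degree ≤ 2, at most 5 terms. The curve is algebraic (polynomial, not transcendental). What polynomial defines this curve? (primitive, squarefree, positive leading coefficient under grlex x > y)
2*x*y + y^2 + 2*x

First, degree: a generic line meets the curve in up to 2 points, so deg p = 2.
Next, against the integer gridlines: it crosses the x-axis at the gridline x = 0; it crosses the y-axis at the gridline y = 0.
Finally, assembling these constraints gives the stated polynomial.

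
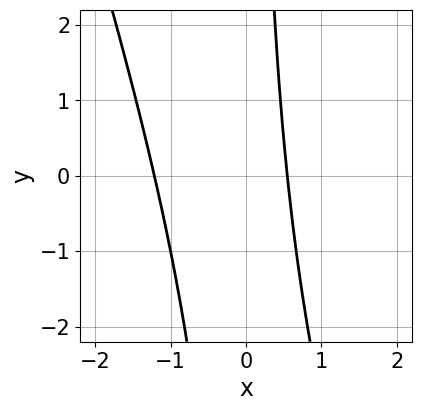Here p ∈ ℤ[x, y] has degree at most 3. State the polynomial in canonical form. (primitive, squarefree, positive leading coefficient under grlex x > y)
3*x^2 + x*y + 2*x - 2

(a) deg p = 2. No degree-1 curve has this shape.
(b) Observable constraints: it misses every integer gridline on the y-axis.
(c) Putting this together gives p.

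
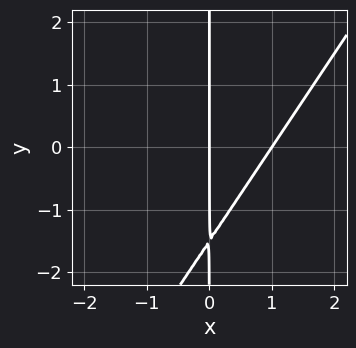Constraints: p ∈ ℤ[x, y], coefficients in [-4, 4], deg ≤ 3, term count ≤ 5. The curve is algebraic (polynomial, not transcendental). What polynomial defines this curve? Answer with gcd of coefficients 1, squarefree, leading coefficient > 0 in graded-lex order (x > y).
3*x^2 - 2*x*y - 3*x

Degree: no degree-1 curve has this shape, so deg p = 2.
Checking where it meets the axes: the visible y-axis segment lies entirely on the curve; among the integer gridlines, it crosses the x-axis at x ∈ {0, 1}.
Putting this together gives p.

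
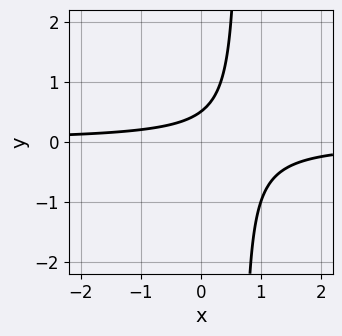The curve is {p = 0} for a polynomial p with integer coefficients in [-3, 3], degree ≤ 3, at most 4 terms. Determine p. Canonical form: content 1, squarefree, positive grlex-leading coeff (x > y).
1. Degree: the shape is more complex than any degree-1 curve, so deg p = 2.
2. From the visible intercepts: it misses every integer gridline on the x-axis.
3. Matching integer coefficients to the picture gives p.

3*x*y - 2*y + 1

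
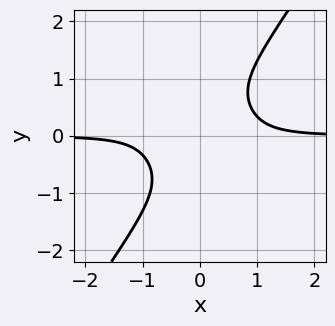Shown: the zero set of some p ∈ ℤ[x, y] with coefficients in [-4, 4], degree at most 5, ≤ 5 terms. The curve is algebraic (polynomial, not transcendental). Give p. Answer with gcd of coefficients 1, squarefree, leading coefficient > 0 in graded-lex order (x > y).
3*x^3*y - y^4 - 1

First, degree: a generic line meets the curve in up to 4 points, so deg p = 4.
Then, observable constraints: the curve avoids every integer y-axis point in the box; no x-intercept at any integer in the box.
Finally, these observations pin down the coefficients.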